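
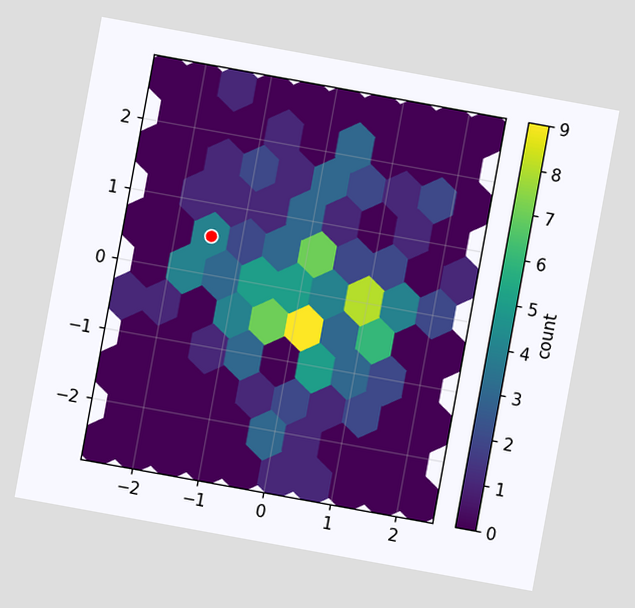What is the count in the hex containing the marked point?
The chart is tilted about 10° clockwise. The marked hex reads 4 on the colorbar.

4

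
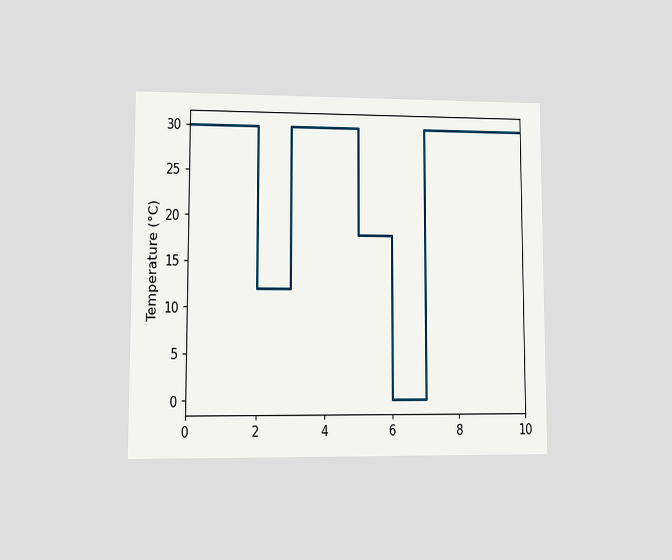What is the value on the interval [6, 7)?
0°C

The chart is viewed at a slight angle. On [6, 7) the step sits at 0°C.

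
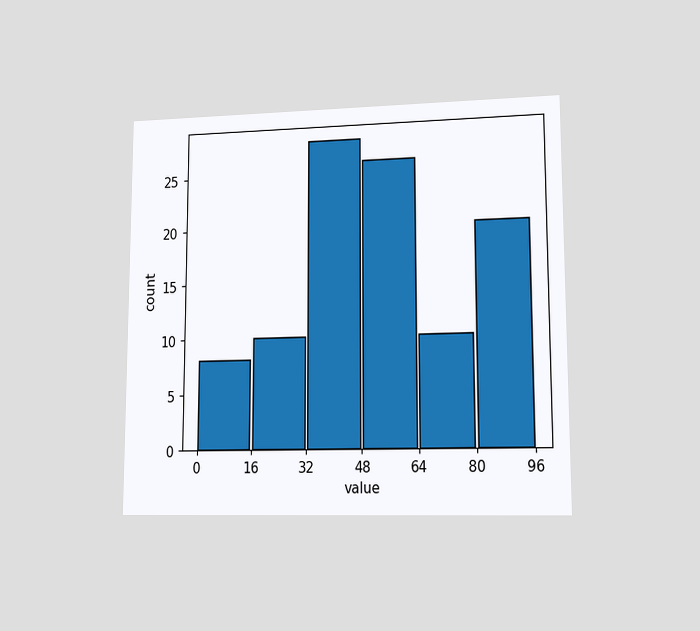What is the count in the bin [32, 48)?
28

The chart is viewed at a slight angle. The [32, 48) bin has height 28.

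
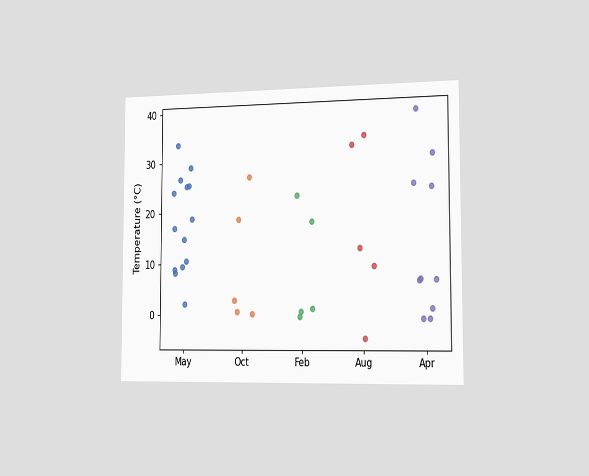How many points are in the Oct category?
The chart is viewed slightly from the right. Counting the markers in the Oct column gives 5.

5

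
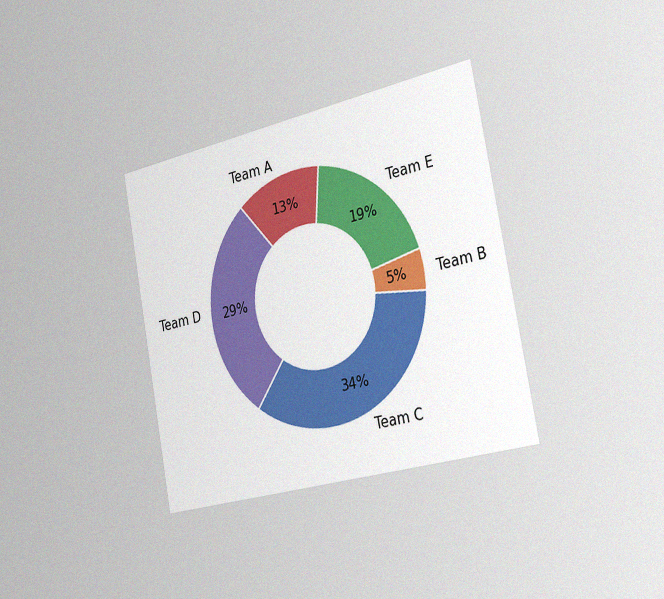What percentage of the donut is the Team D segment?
29%

The chart is tilted about 11° counter-clockwise and viewed slightly from the right, with some photo noise. The Team D segment takes up 29% of the ring.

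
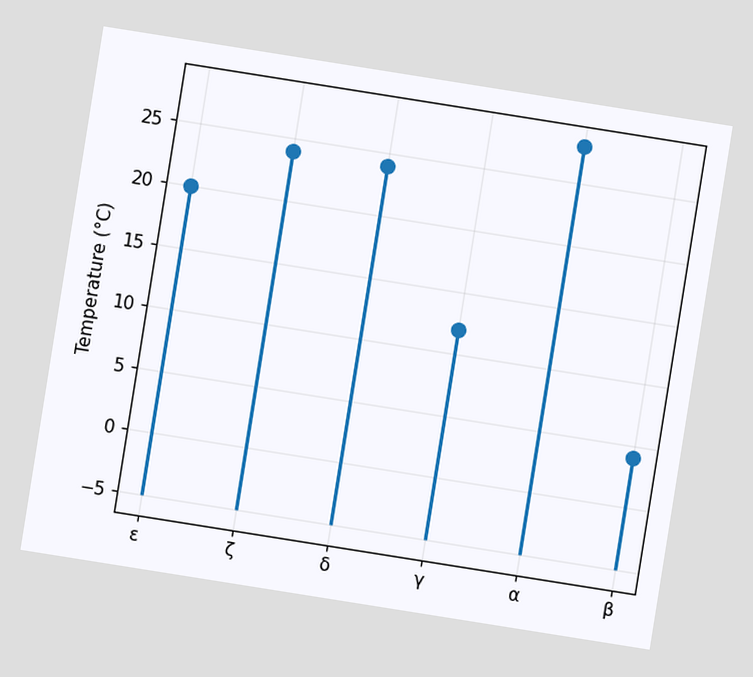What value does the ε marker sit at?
The chart is tilted about 9° clockwise. The ε marker sits at 20°C.

20°C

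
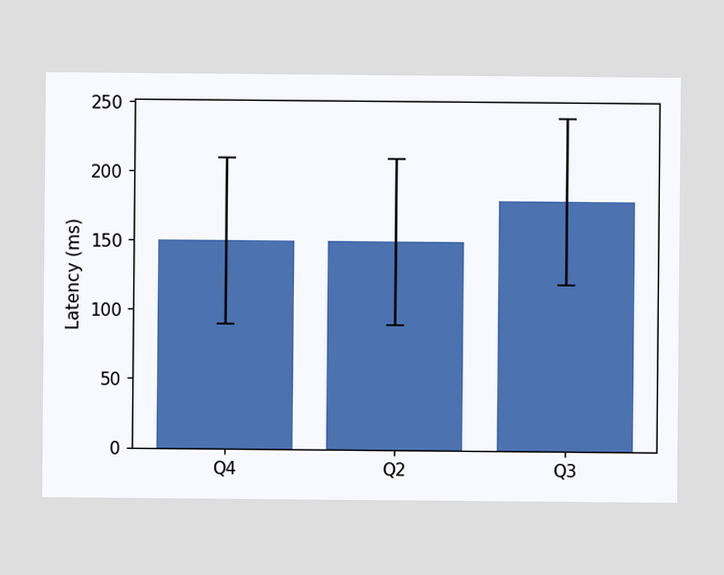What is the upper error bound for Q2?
The Q2 bar's upper whisker reaches 210ms.

210ms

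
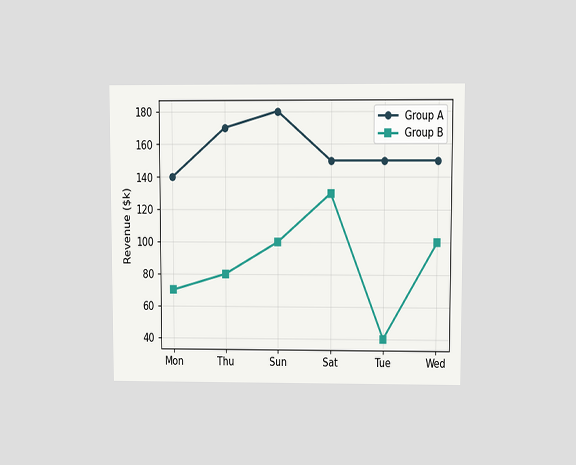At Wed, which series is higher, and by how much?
The chart is viewed at a slight angle. At Wed, Group A sits above the other line by $50k.

Group A, by $50k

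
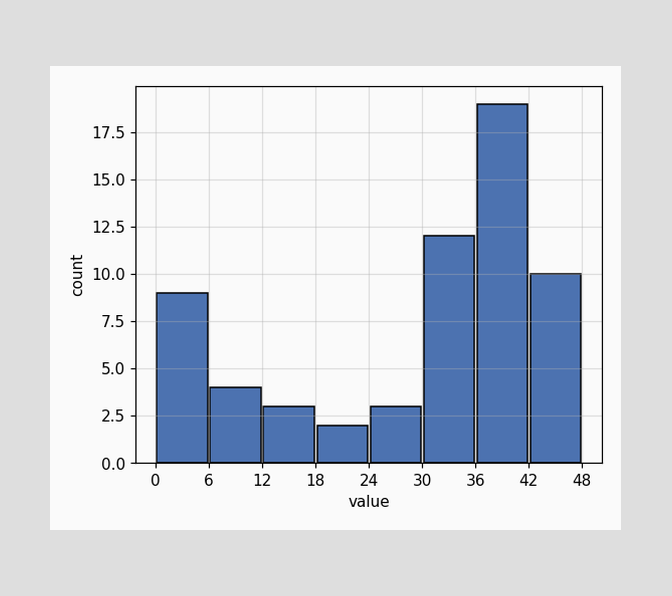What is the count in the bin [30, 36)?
12

The [30, 36) bin has height 12.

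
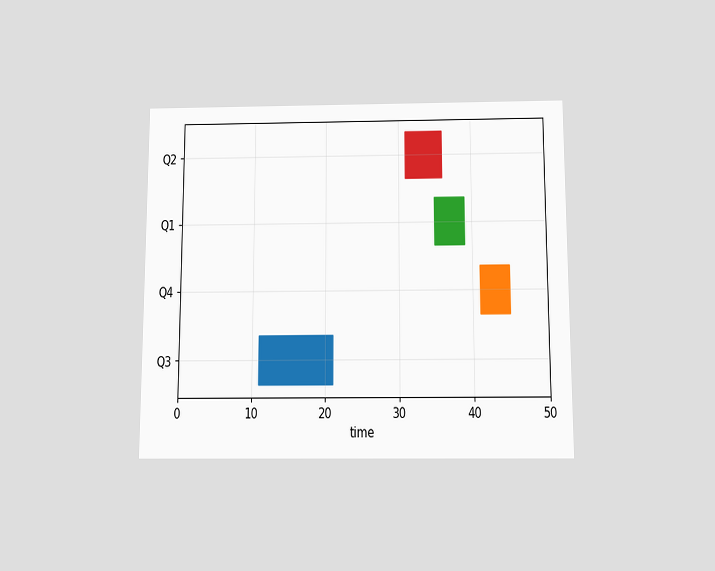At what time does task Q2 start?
The chart is viewed slightly from below. The Q2 bar begins at t=31.

31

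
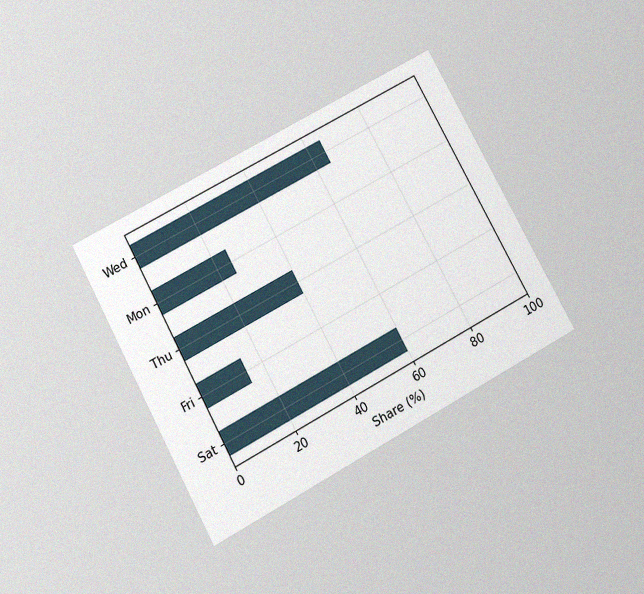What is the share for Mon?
The chart is tilted about 28° counter-clockwise and viewed slightly from below, with some photo noise. Reading along the chart's x-axis, the Mon bar reaches 25%.

25%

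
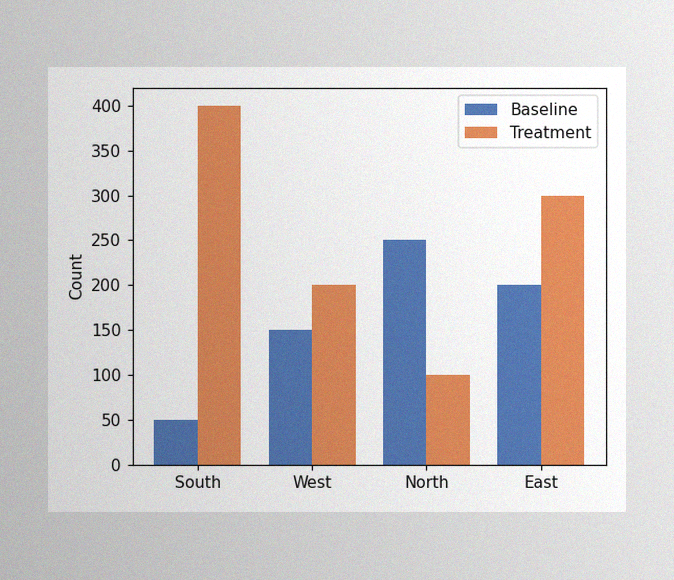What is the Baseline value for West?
The image has some photo noise and uneven lighting. The Baseline bar at West reaches 150 on the y-axis.

150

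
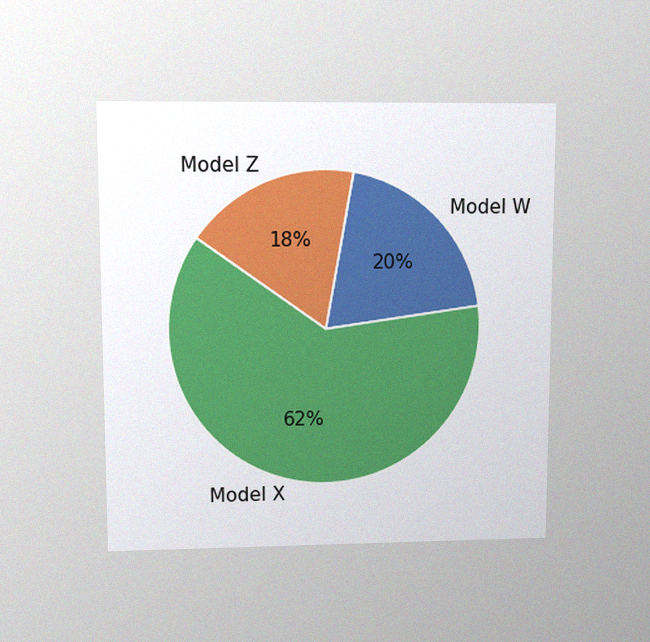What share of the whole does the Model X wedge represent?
The chart is viewed at a slight angle, with some photo noise. The Model X slice takes up 62% of the pie.

62%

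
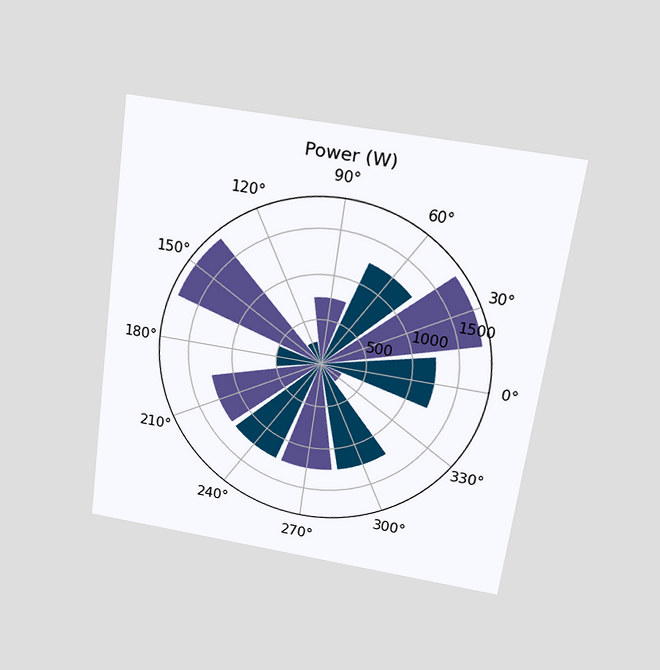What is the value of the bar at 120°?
250W

The chart is tilted about 8° clockwise and viewed slightly from above. The bar at 120° reaches 250W on the radial axis.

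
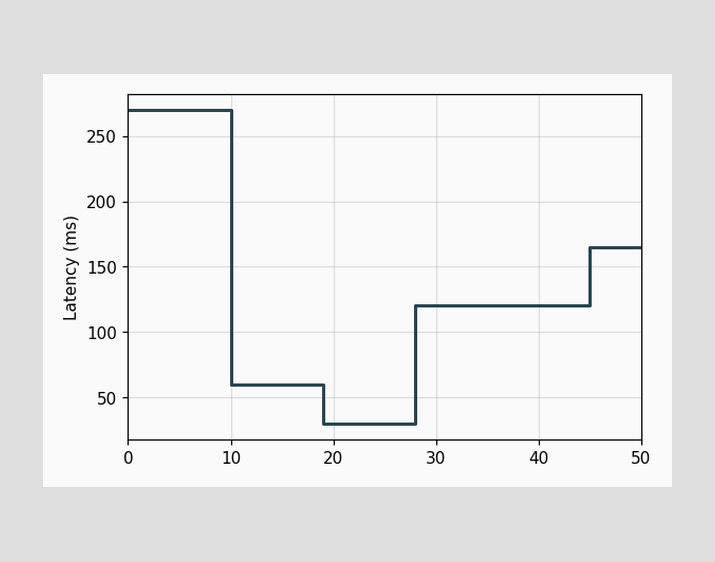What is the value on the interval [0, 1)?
270ms

On [0, 1) the step sits at 270ms.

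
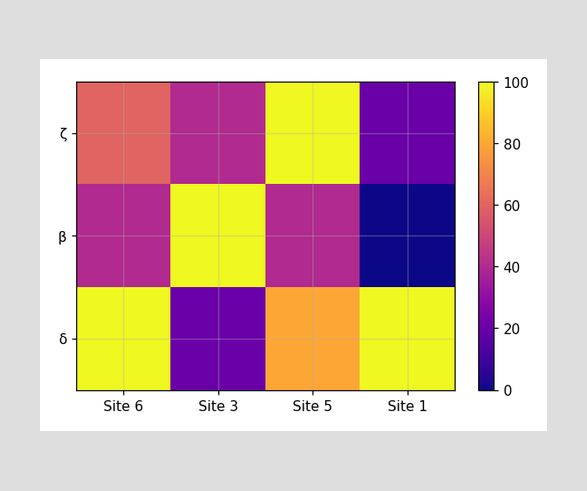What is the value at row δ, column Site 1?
Matching cell (δ, Site 1) against the colorbar gives 100.

100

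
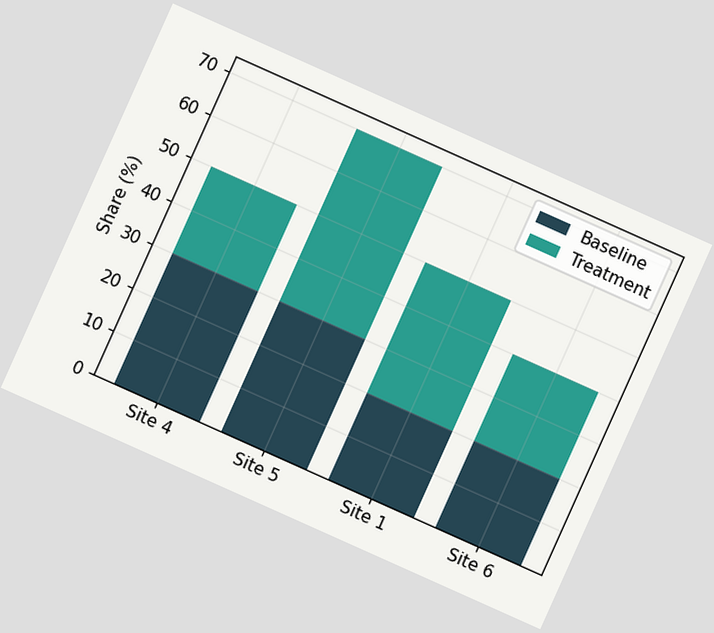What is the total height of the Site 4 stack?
50%

The chart is tilted about 24° clockwise. The Site 4 stack's top reaches 50% on the y-axis.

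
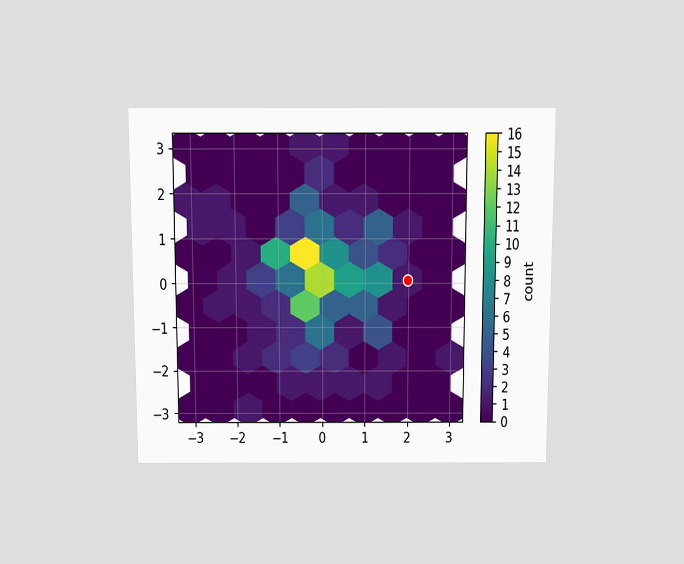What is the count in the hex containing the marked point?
The chart is viewed slightly from above. The marked hex reads 1 on the colorbar.

1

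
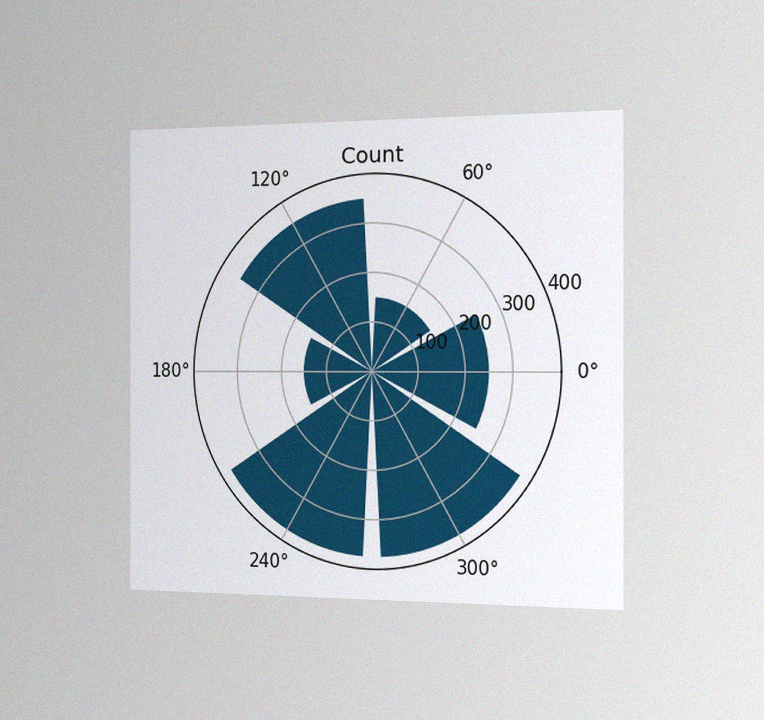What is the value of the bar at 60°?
The chart is viewed slightly from the right, with some photo noise. The bar at 60° reaches 150 on the radial axis.

150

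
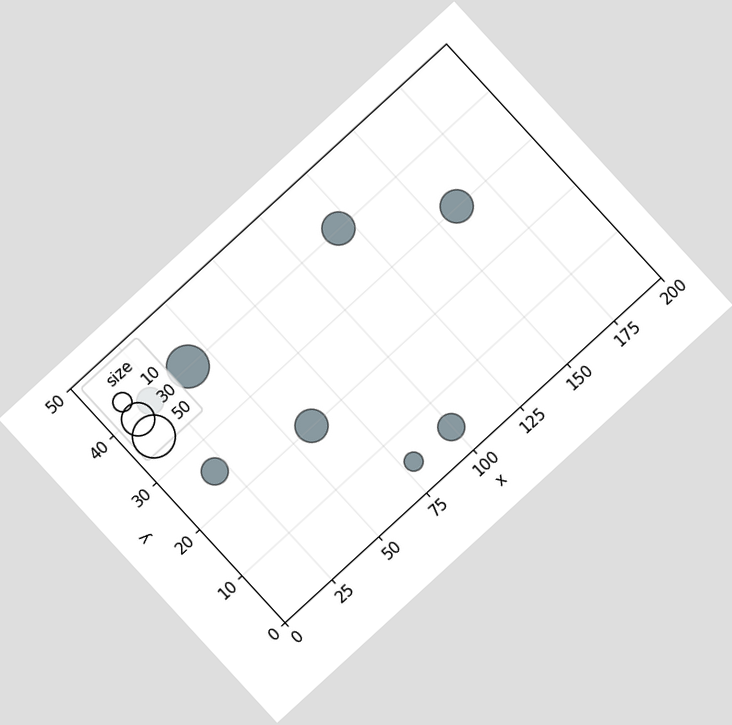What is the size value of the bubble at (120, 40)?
The chart is tilted about 43° counter-clockwise. Matching the bubble at (120, 40) against the size legend gives 30.

30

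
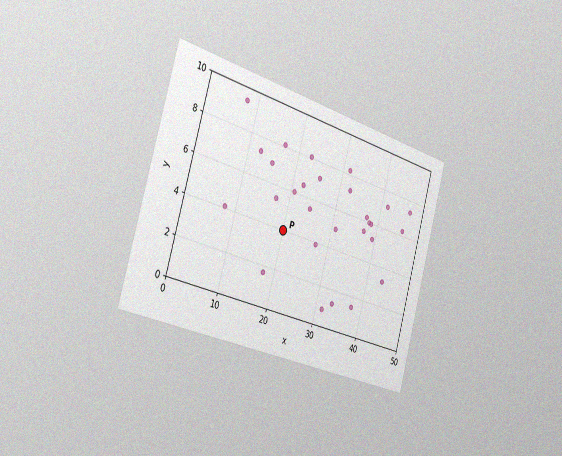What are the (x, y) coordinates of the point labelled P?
(20, 4)

The chart is tilted about 16° clockwise and viewed slightly from the left, with some photo noise. Following the gridlines from P to each axis, P sits at (20, 4).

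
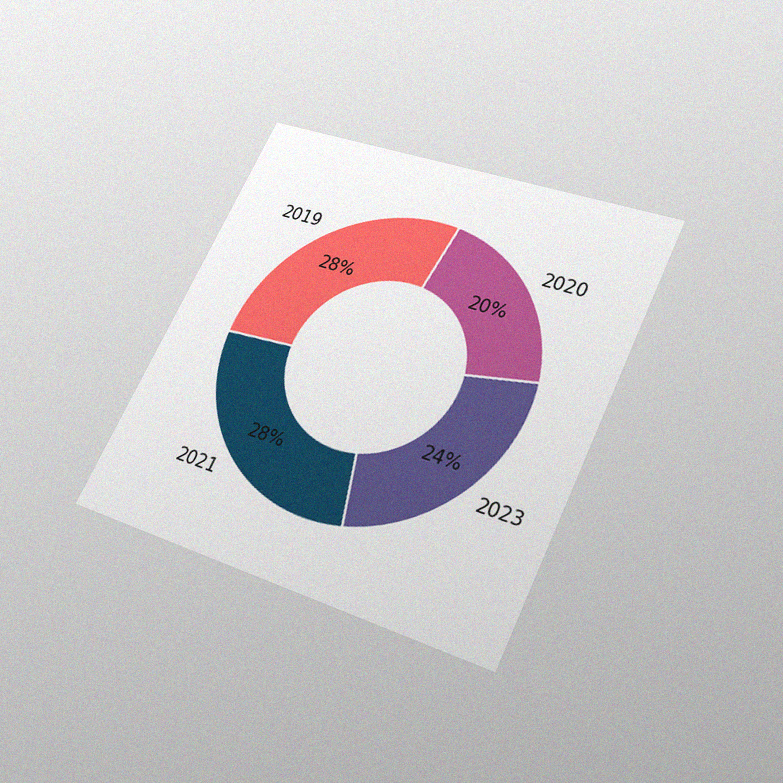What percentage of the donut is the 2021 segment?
The chart is tilted about 26° clockwise and viewed slightly from below, with some photo noise. The 2021 segment takes up 28% of the ring.

28%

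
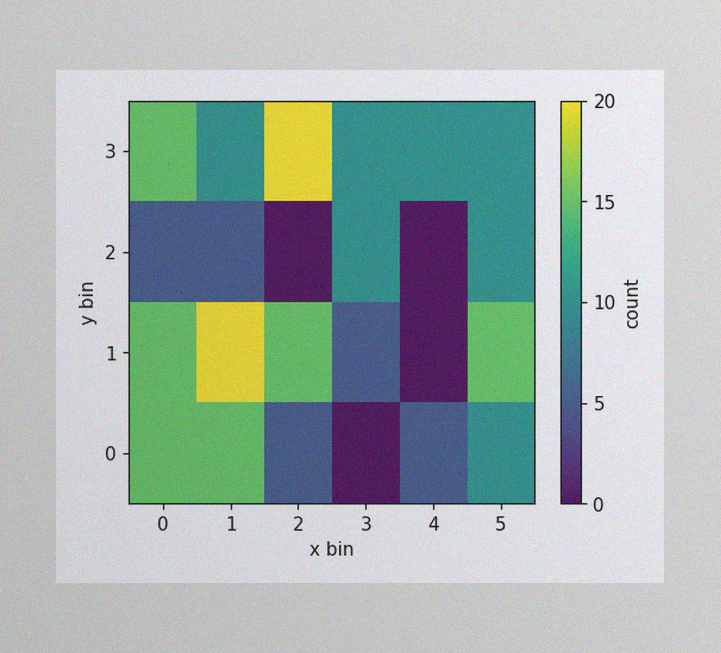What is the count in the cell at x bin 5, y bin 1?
The image has some photo noise and uneven lighting. Matching the cell (5, 1) against the colorbar gives 15.

15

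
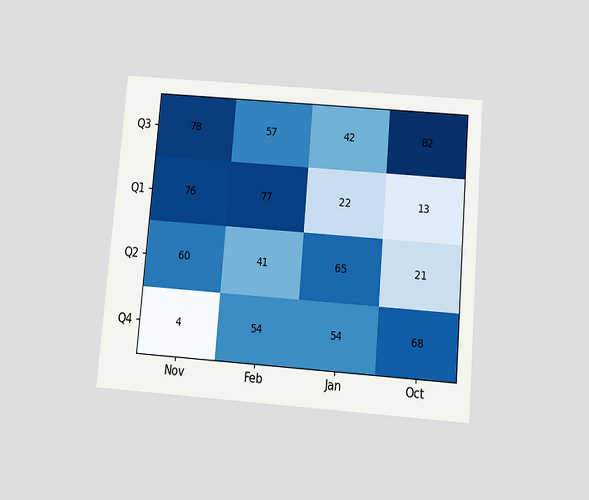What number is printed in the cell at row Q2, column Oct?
The chart is tilted about 5° clockwise and viewed slightly from below. The (Q2, Oct) cell reads 21.

21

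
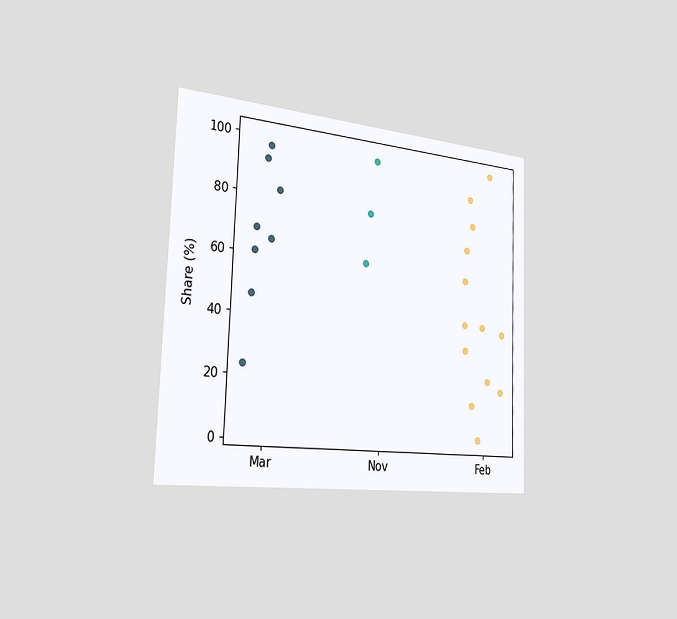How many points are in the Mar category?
8

The chart is tilted about 2° clockwise and viewed slightly from the left. Counting the markers in the Mar column gives 8.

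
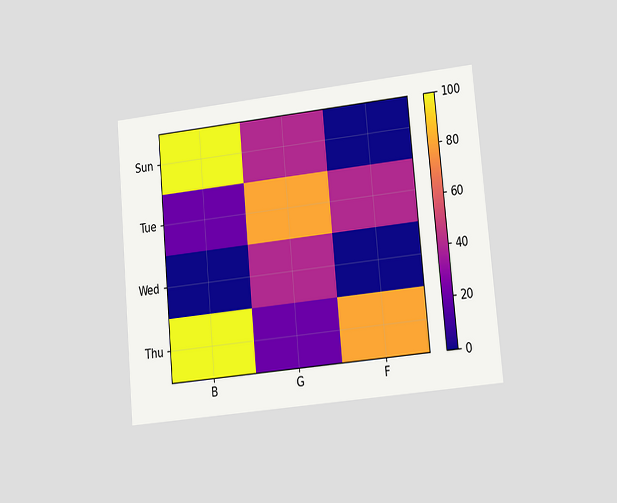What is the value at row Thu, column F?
80

The chart is tilted about 5° counter-clockwise and viewed at a slight angle. Matching cell (Thu, F) against the colorbar gives 80.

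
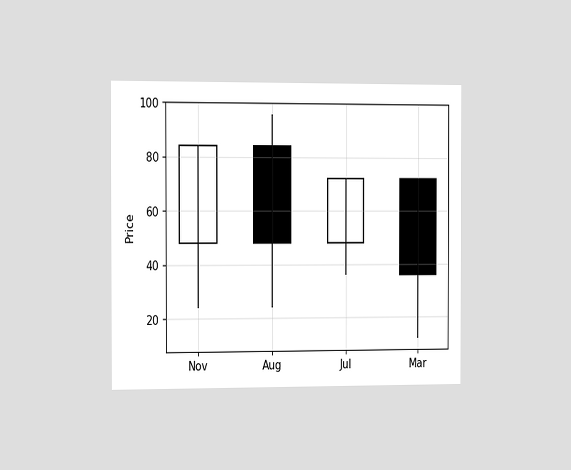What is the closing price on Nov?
84

The chart is viewed slightly from the left. The Nov candle closes at 84.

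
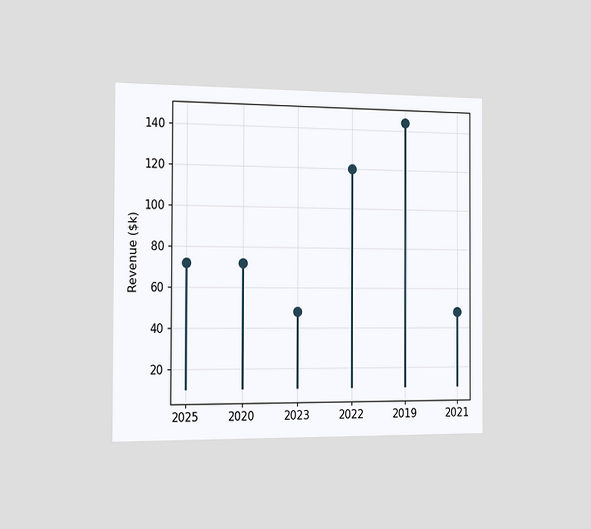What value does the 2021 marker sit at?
$48k

The chart is viewed slightly from the left. The 2021 marker sits at $48k.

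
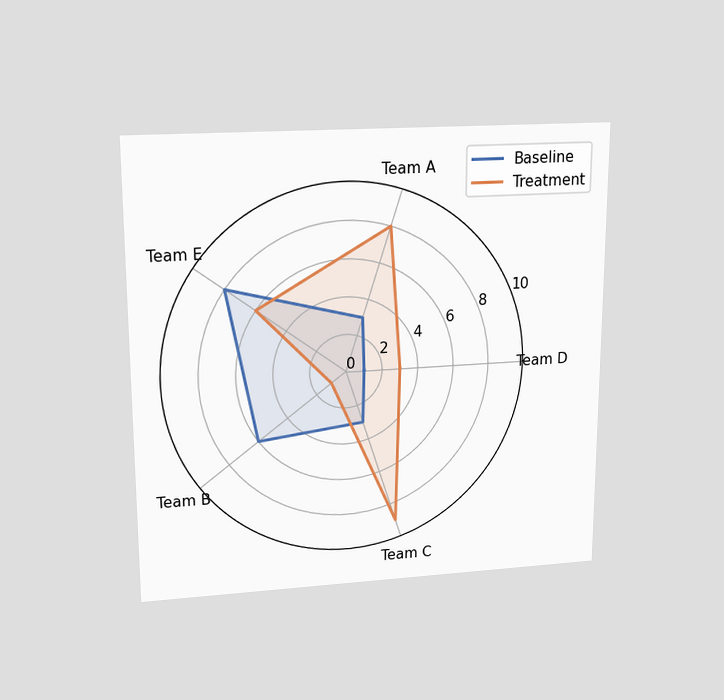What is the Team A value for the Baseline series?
3

The chart is viewed slightly from above. On the Team A axis, Baseline reaches 3.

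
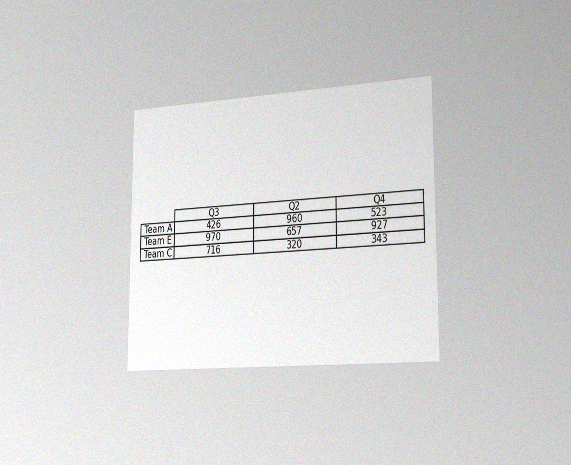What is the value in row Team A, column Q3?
The chart is viewed slightly from the right, with some photo noise. The (Team A, Q3) cell reads 426.

426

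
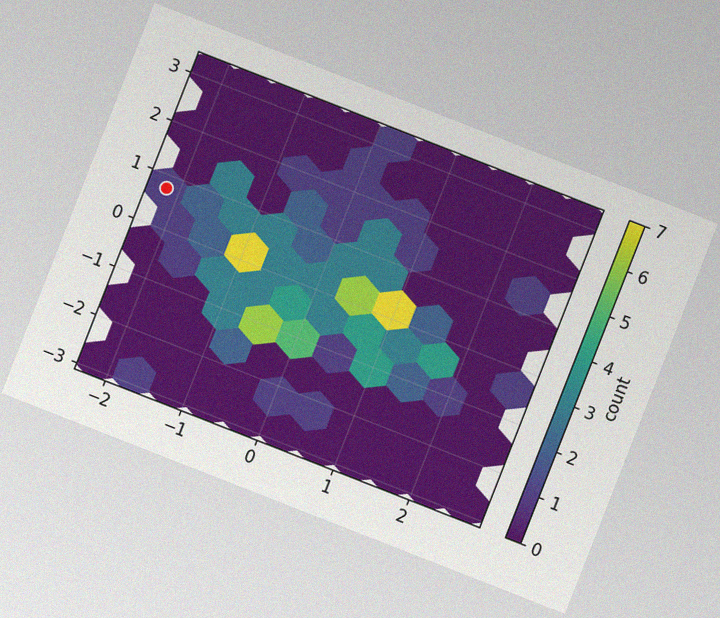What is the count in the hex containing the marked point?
1

The chart is tilted about 21° clockwise, with some photo noise. The marked hex reads 1 on the colorbar.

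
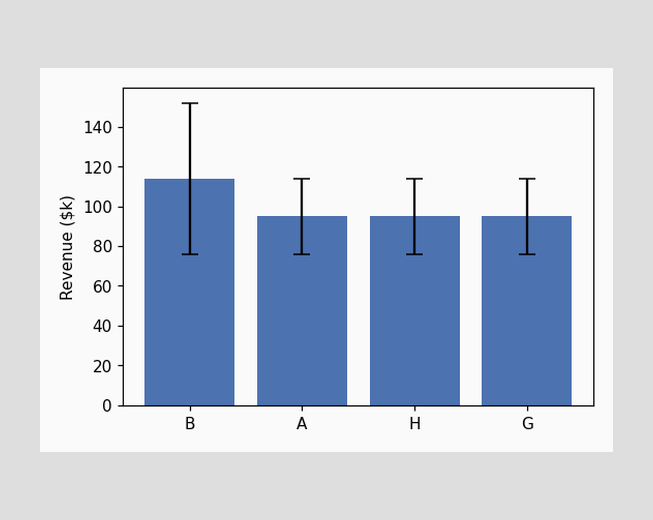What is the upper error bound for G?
$114k

The G bar's upper whisker reaches $114k.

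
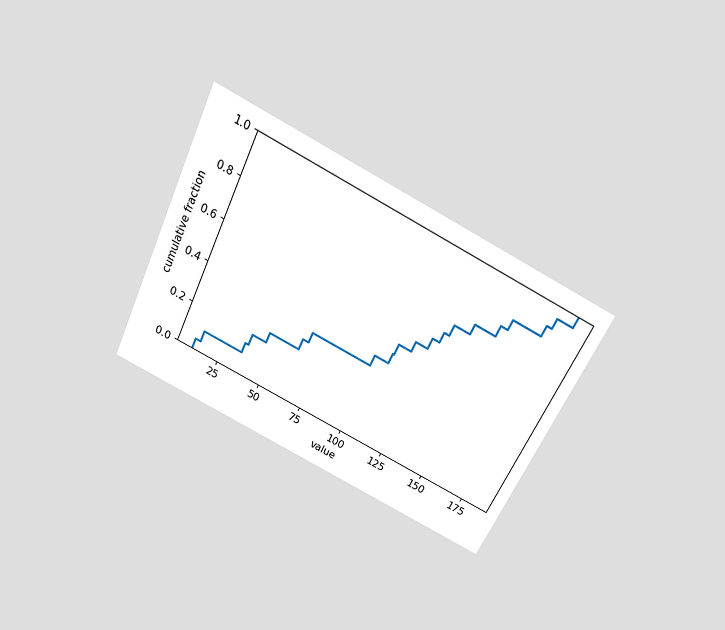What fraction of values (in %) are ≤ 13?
The chart is tilted about 26° clockwise and viewed slightly from above. At x=13 the ECDF step is at 10%.

10%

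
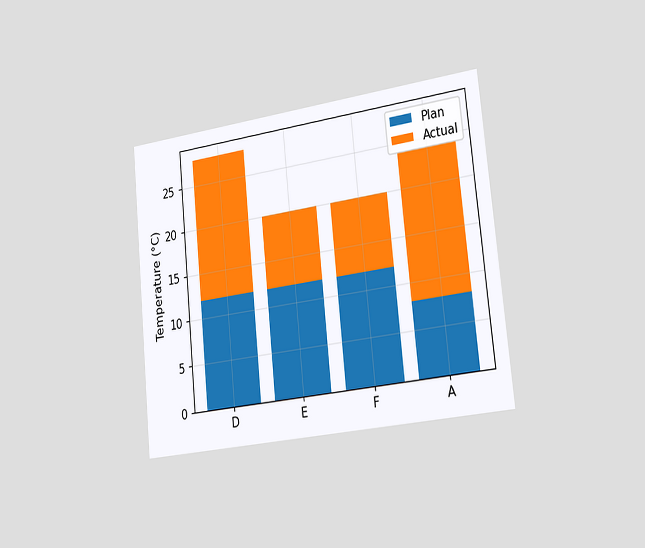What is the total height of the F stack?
20°C

The chart is tilted about 6° counter-clockwise and viewed slightly from the right. The F stack's top reaches 20°C on the y-axis.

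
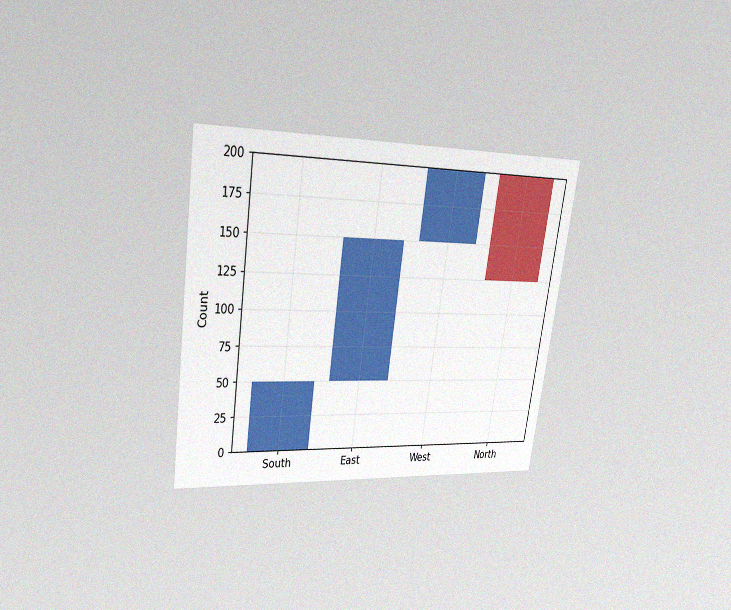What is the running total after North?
The chart is tilted about 8° clockwise and viewed at a slight angle, with some photo noise. After North the running total reaches 125.

125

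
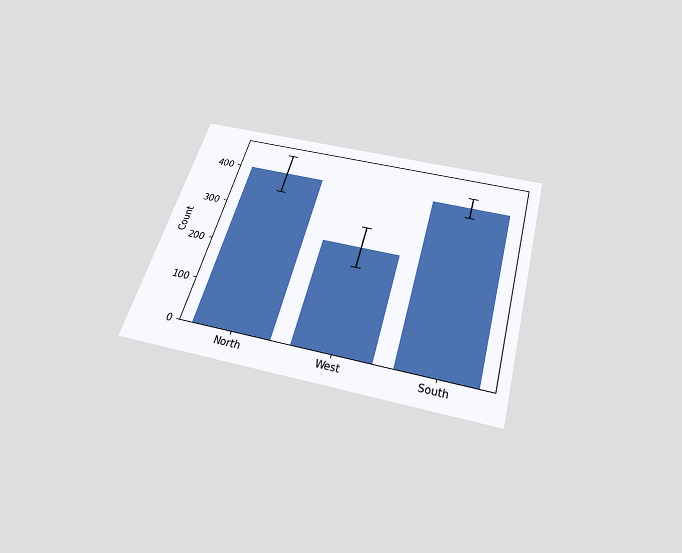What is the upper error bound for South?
The chart is tilted about 16° clockwise and viewed slightly from below. The South bar's upper whisker reaches 425.

425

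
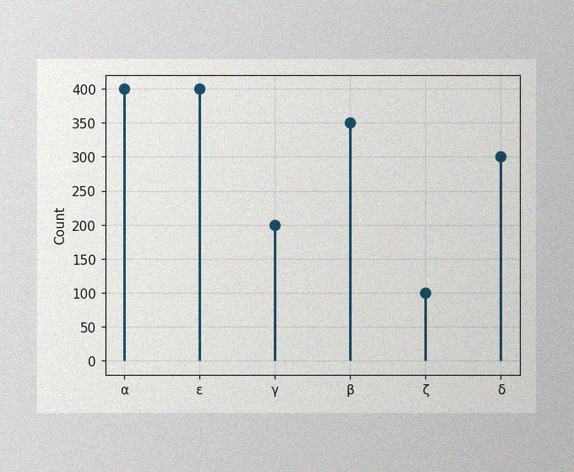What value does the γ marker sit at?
200

The image has some photo noise and uneven lighting. The γ marker sits at 200.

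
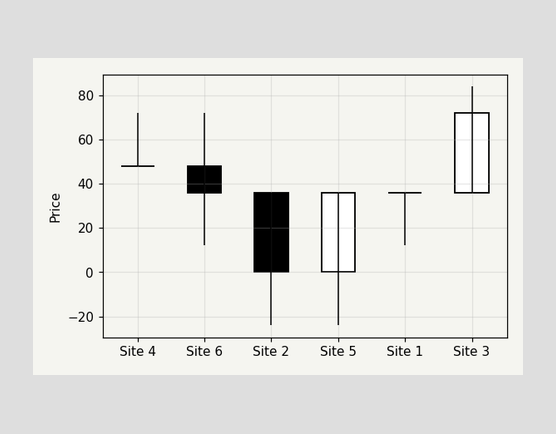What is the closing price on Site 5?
The Site 5 candle closes at 36.

36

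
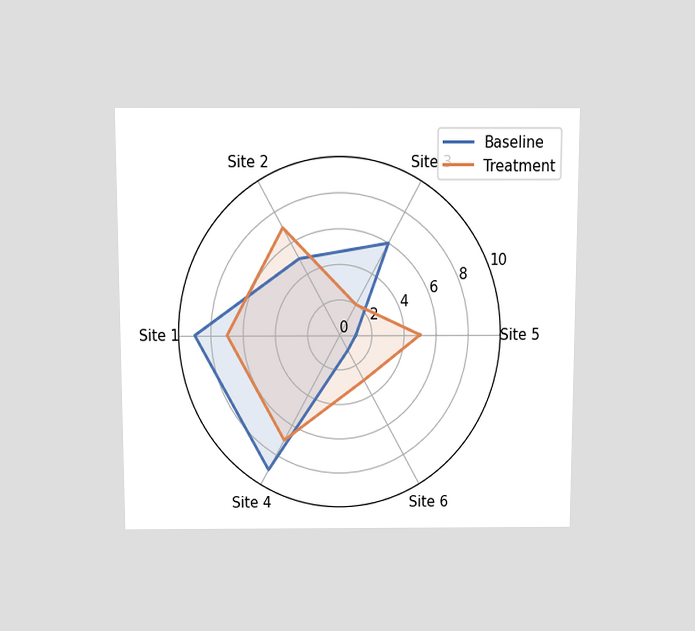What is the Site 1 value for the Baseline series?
9

The chart is viewed slightly from above. On the Site 1 axis, Baseline reaches 9.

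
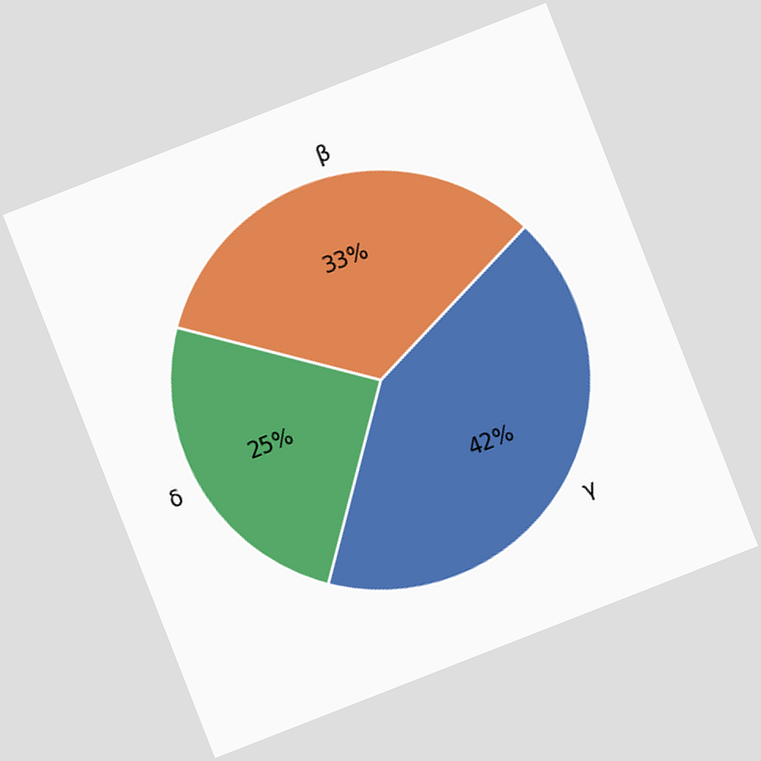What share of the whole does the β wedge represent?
33%

The chart is tilted about 21° counter-clockwise. The β slice takes up 33% of the pie.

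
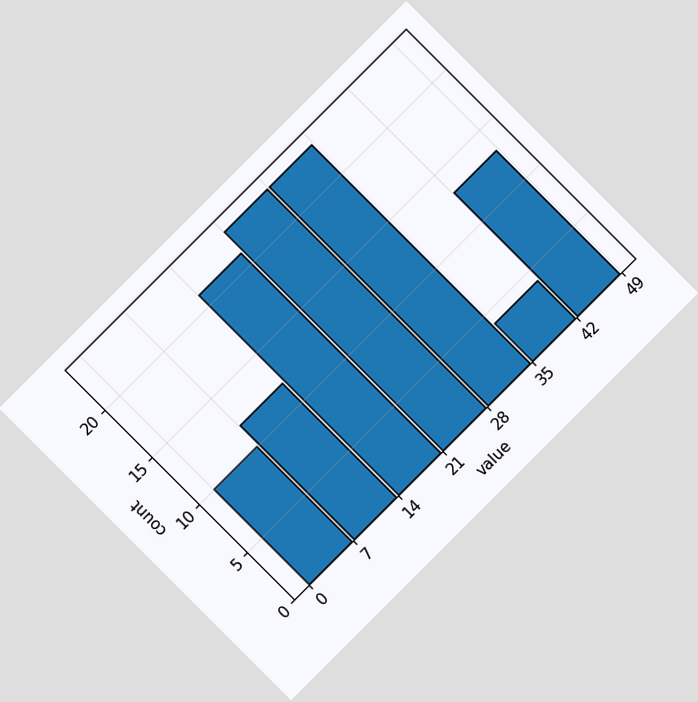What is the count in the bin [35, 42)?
4

The chart is tilted about 45° counter-clockwise. The [35, 42) bin has height 4.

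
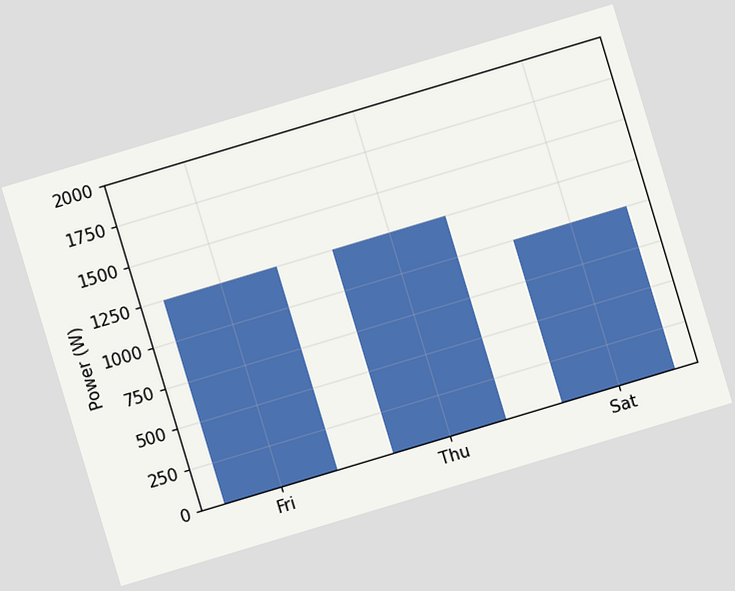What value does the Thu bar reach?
The chart is tilted about 17° counter-clockwise. Reading along the chart's y-axis, the Thu bar reaches 1250W.

1250W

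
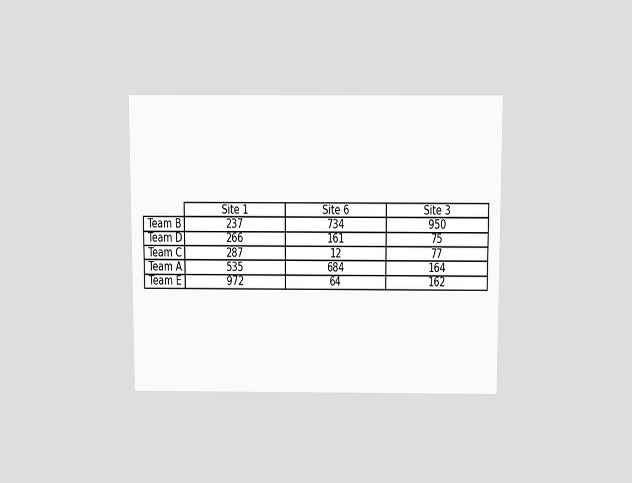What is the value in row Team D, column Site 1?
266

The chart is viewed slightly from above. The (Team D, Site 1) cell reads 266.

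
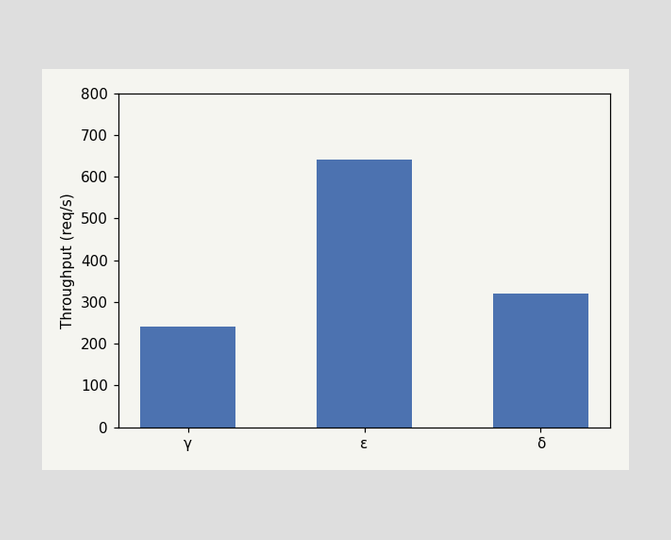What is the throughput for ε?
640req/s

Reading along the chart's y-axis, the ε bar reaches 640req/s.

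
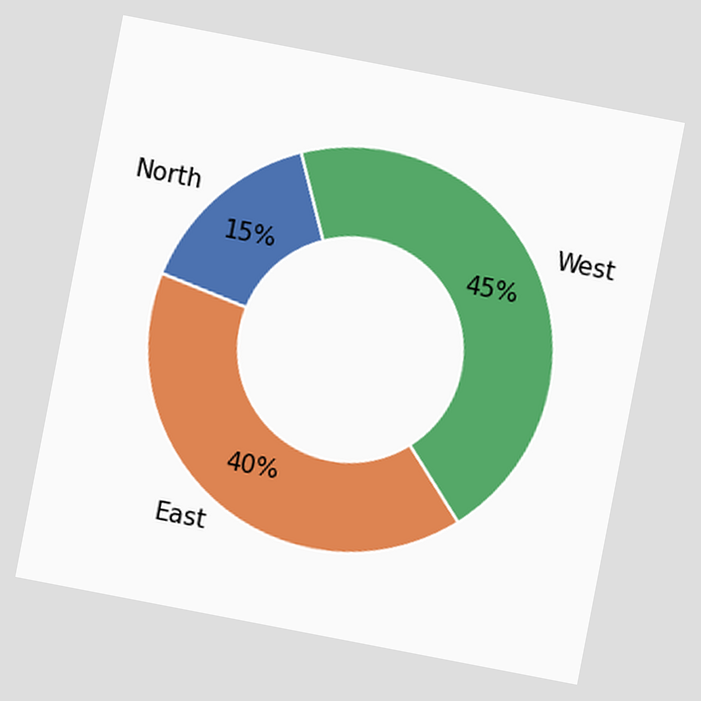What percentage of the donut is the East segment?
The chart is tilted about 11° clockwise. The East segment takes up 40% of the ring.

40%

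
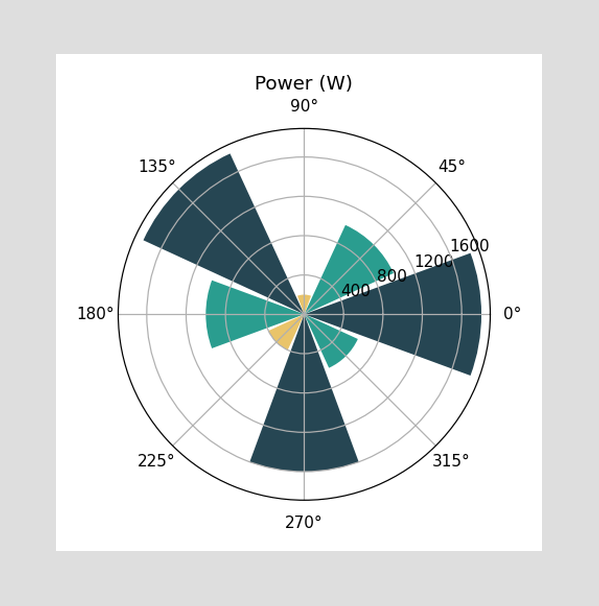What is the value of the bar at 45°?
The bar at 45° reaches 1000W on the radial axis.

1000W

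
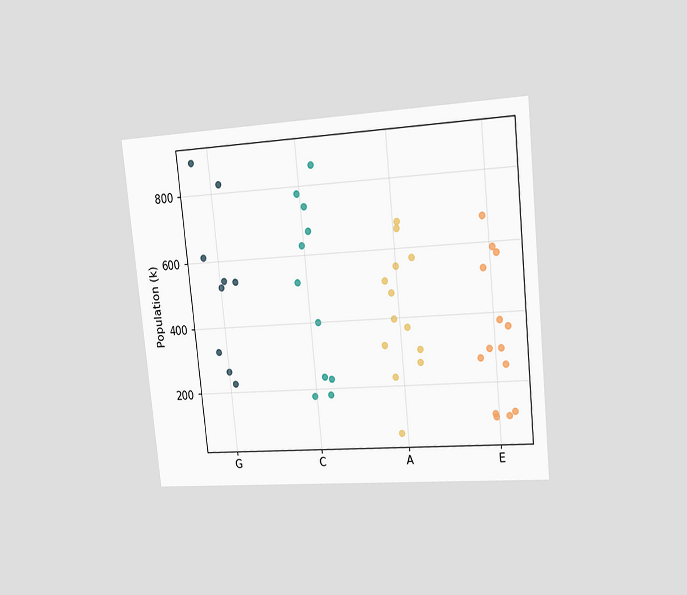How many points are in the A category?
The chart is tilted about 6° counter-clockwise and viewed slightly from the right. Counting the markers in the A column gives 13.

13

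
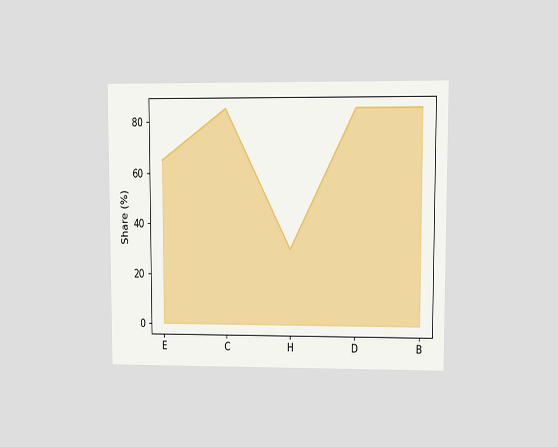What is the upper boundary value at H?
The chart is viewed at a slight angle. At H the upper boundary is at 30%.

30%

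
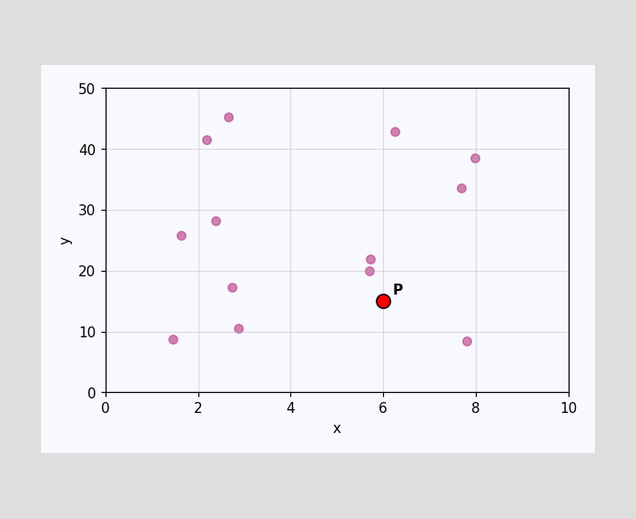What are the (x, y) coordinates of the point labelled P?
(6, 15)

Following the gridlines from P to each axis, P sits at (6, 15).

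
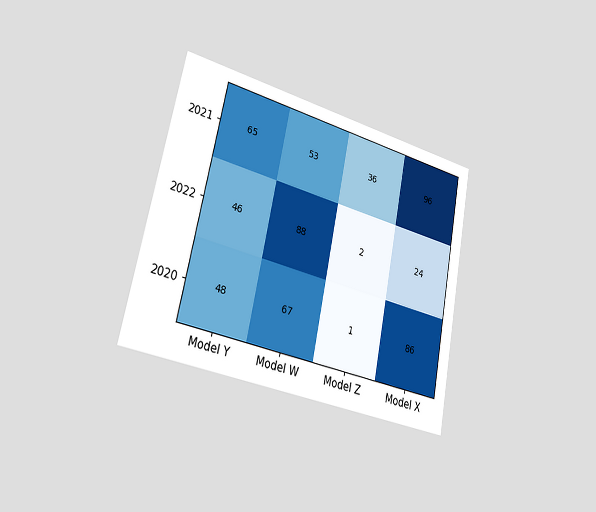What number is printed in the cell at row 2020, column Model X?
The chart is tilted about 11° clockwise and viewed slightly from the left. The (2020, Model X) cell reads 86.

86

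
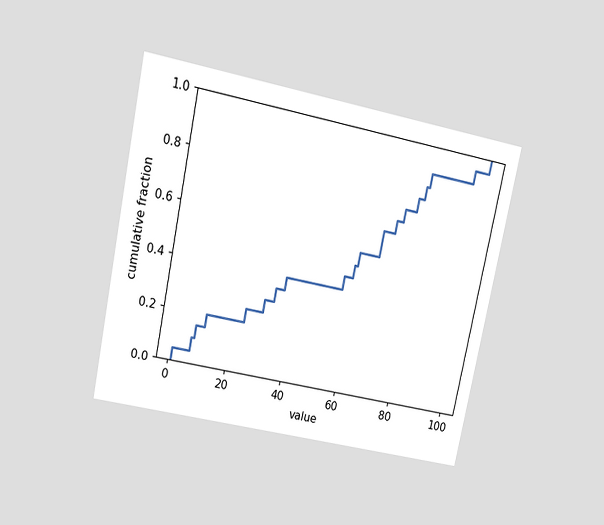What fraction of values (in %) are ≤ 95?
95%

The chart is tilted about 12° clockwise and viewed at a slight angle. At x=95 the ECDF step is at 95%.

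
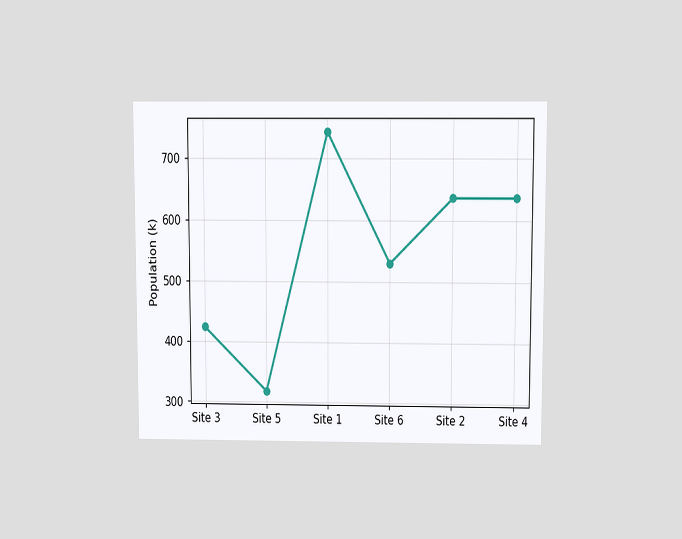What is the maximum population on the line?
742k

The chart is viewed slightly from above. The highest point is at Site 1, and reading across to the y-axis gives 742k.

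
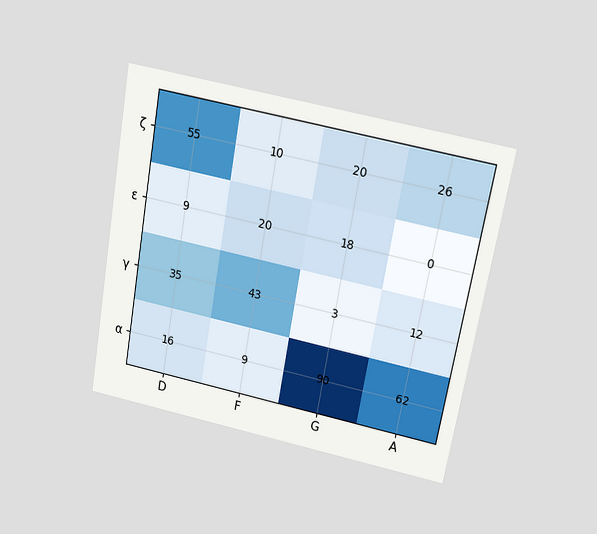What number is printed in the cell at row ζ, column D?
55

The chart is tilted about 10° clockwise and viewed slightly from above. The (ζ, D) cell reads 55.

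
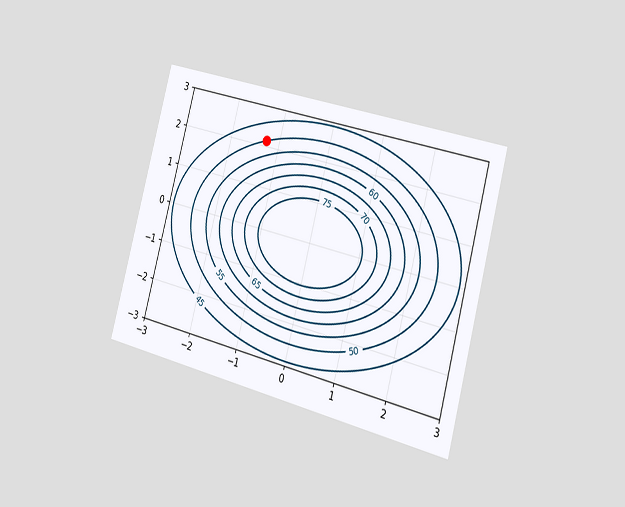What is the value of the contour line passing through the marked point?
50

The chart is tilted about 15° clockwise and viewed slightly from the right. The marked point sits on the contour labelled 50.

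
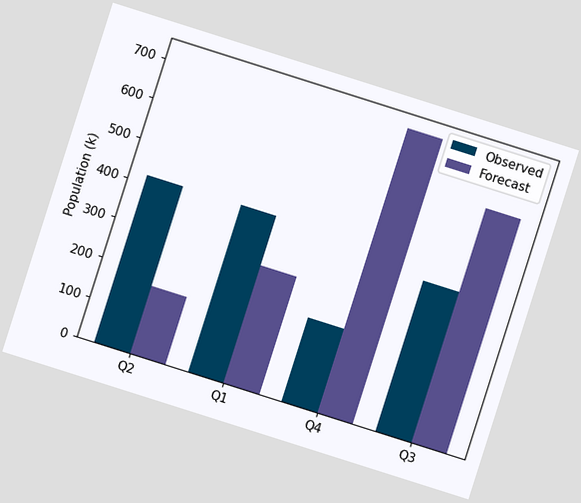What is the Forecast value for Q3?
588k

The chart is tilted about 18° clockwise. The Forecast bar at Q3 reaches 588k on the y-axis.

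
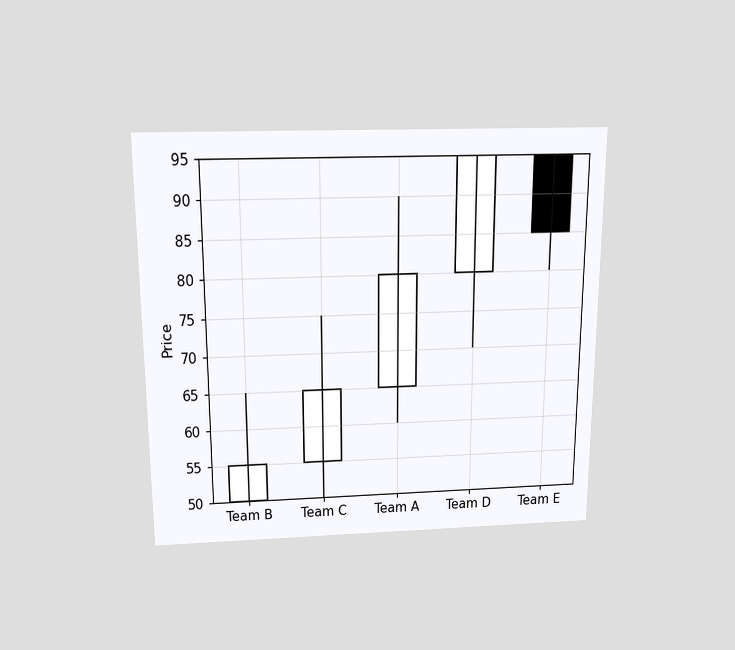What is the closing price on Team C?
65

The chart is viewed slightly from above. The Team C candle closes at 65.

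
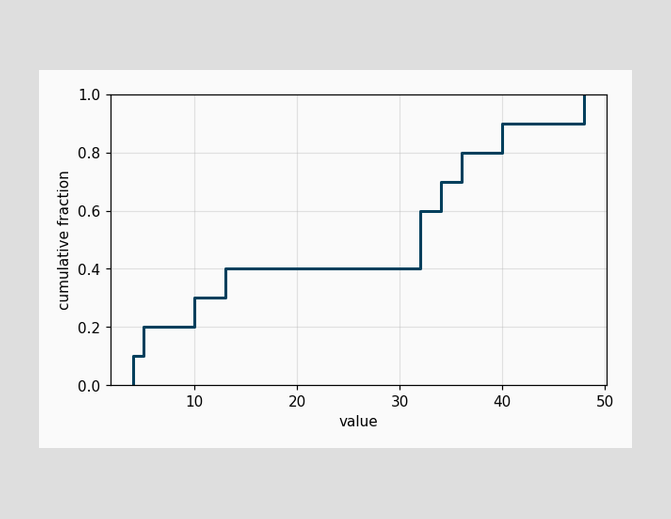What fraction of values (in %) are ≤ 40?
At x=40 the ECDF step is at 90%.

90%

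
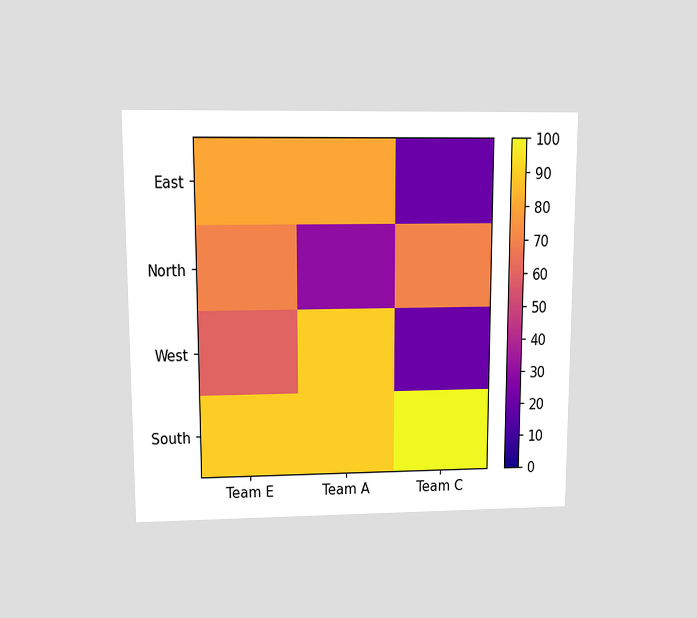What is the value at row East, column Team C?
The chart is viewed at a slight angle. Matching cell (East, Team C) against the colorbar gives 20.

20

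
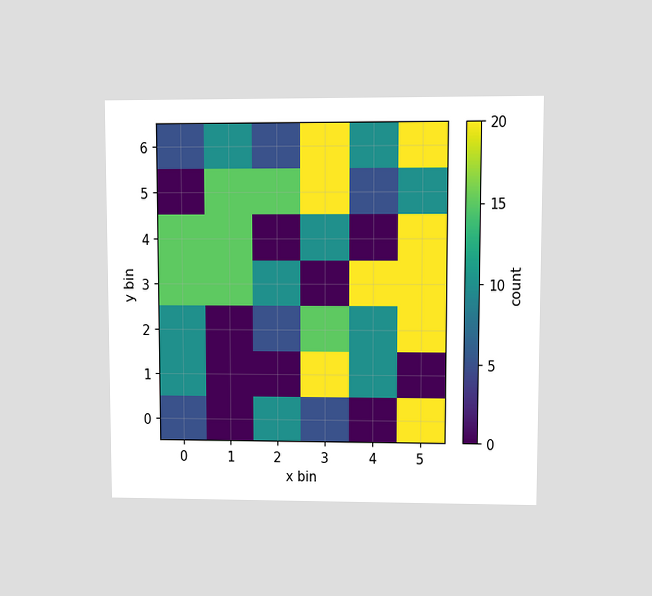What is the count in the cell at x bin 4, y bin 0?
The chart is viewed at a slight angle. Matching the cell (4, 0) against the colorbar gives 0.

0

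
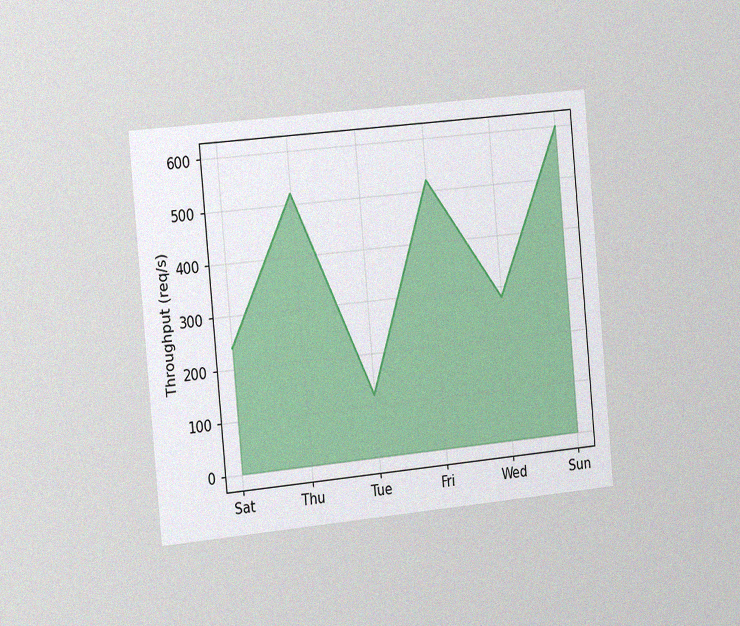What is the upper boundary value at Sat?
240req/s

The chart is tilted about 5° counter-clockwise and viewed slightly from the left, with some photo noise. At Sat the upper boundary is at 240req/s.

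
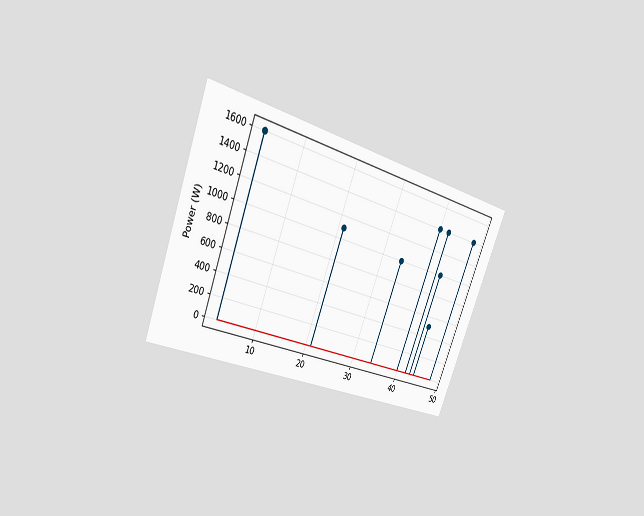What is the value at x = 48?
1400W

The chart is tilted about 21° clockwise and viewed slightly from the left. The stem at x=48 reaches 1400W.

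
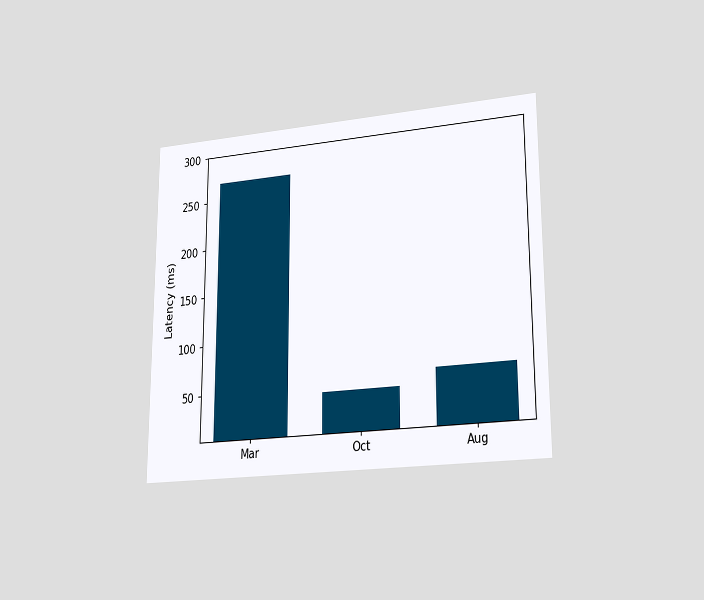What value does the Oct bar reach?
The chart is viewed at a slight angle. Reading along the chart's y-axis, the Oct bar reaches 45ms.

45ms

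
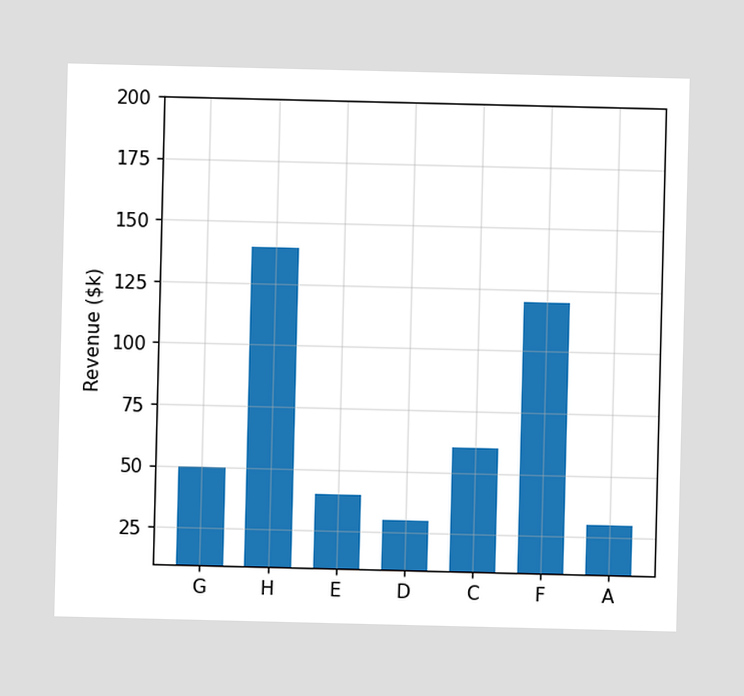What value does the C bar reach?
$60k

Reading along the chart's y-axis, the C bar reaches $60k.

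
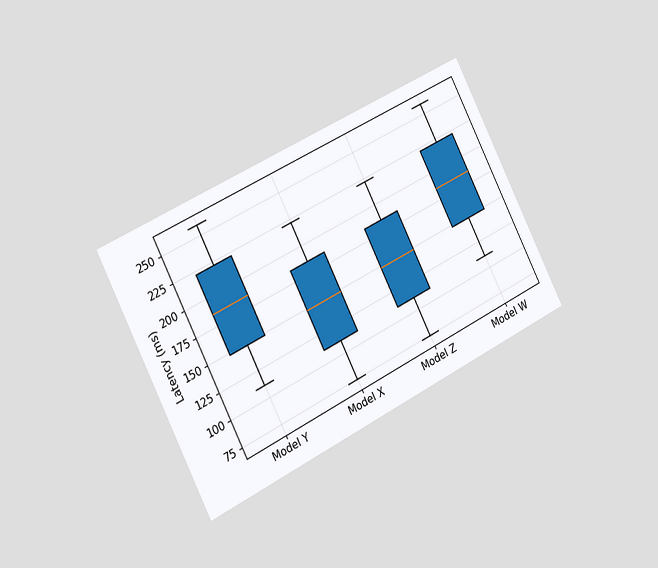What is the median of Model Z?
148ms

The chart is tilted about 27° counter-clockwise and viewed slightly from the left. The median line in the Model Z box sits at 148ms.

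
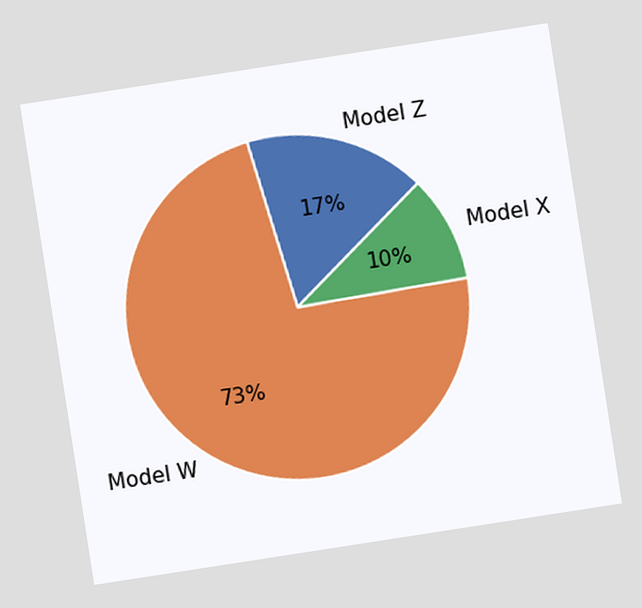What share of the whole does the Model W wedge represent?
The chart is tilted about 9° counter-clockwise. The Model W slice takes up 73% of the pie.

73%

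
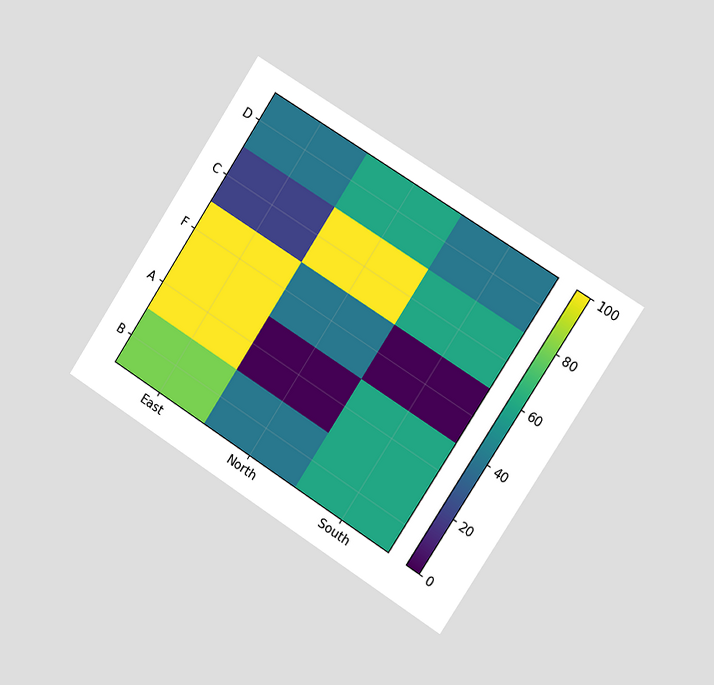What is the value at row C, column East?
20

The chart is tilted about 33° clockwise and viewed slightly from the right. Matching cell (C, East) against the colorbar gives 20.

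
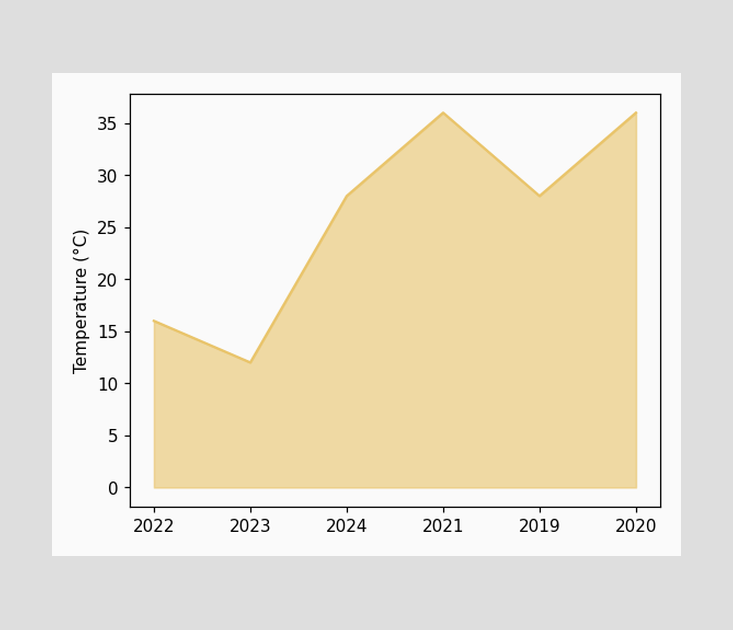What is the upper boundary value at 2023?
12°C

At 2023 the upper boundary is at 12°C.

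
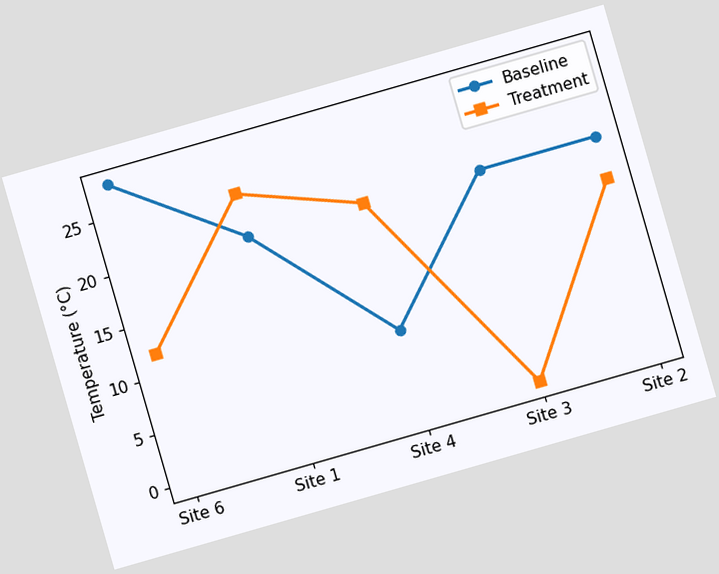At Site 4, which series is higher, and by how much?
The chart is tilted about 16° counter-clockwise. At Site 4, Treatment sits above the other line by 12°C.

Treatment, by 12°C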